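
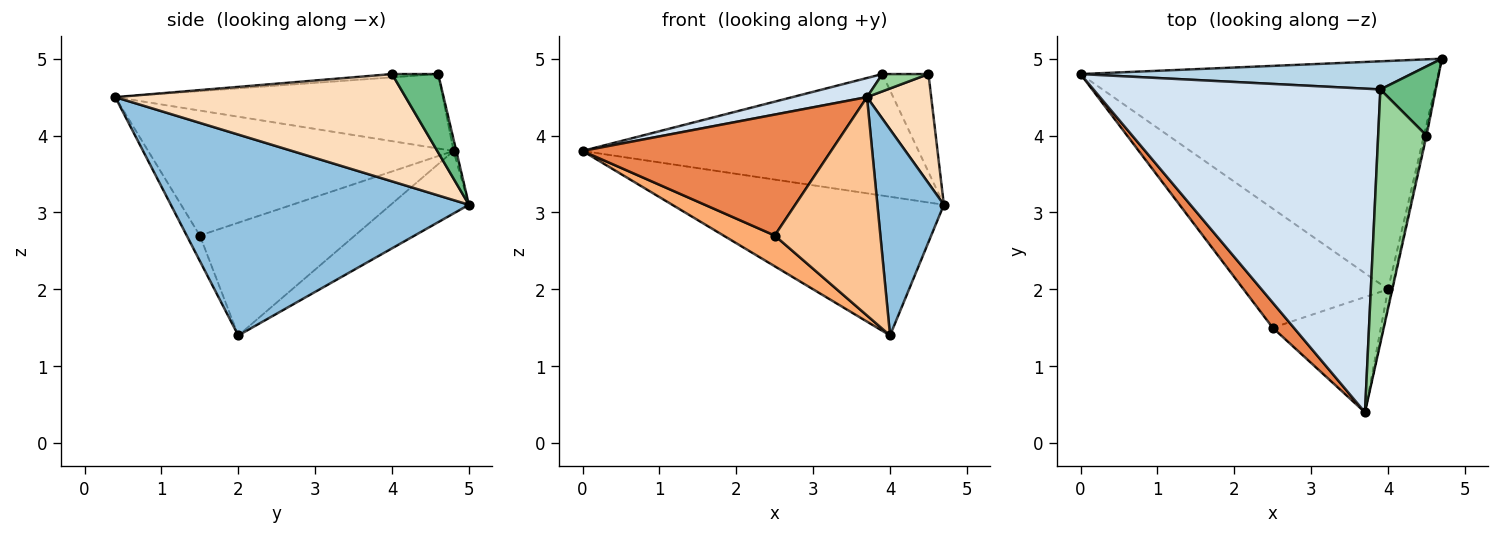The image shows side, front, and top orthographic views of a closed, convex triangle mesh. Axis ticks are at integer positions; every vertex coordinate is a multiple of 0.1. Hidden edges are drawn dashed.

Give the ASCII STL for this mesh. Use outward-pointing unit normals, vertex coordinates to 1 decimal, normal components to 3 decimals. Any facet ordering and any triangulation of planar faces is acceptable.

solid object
 facet normal -0.148 0.513 -0.845
  outer loop
   vertex 4.0 2.0 1.4
   vertex 0.0 4.8 3.8
   vertex 4.7 5.0 3.1
  endloop
 endfacet
 facet normal 0.976 -0.218 -0.018
  outer loop
   vertex 4.0 2.0 1.4
   vertex 4.7 5.0 3.1
   vertex 3.7 0.4 4.5
  endloop
 endfacet
 facet normal -0.008 0.974 0.226
  outer loop
   vertex 3.9 4.6 4.8
   vertex 4.7 5.0 3.1
   vertex 0.0 4.8 3.8
  endloop
 endfacet
 facet normal -0.251 -0.057 0.966
  outer loop
   vertex 3.9 4.6 4.8
   vertex 0.0 4.8 3.8
   vertex 3.7 0.4 4.5
  endloop
 endfacet
 facet normal -0.769 -0.626 0.130
  outer loop
   vertex 2.5 1.5 2.7
   vertex 3.7 0.4 4.5
   vertex 0.0 4.8 3.8
  endloop
 endfacet
 facet normal -0.603 -0.199 -0.772
  outer loop
   vertex 2.5 1.5 2.7
   vertex 0.0 4.8 3.8
   vertex 4.0 2.0 1.4
  endloop
 endfacet
 facet normal -0.109 -0.879 -0.464
  outer loop
   vertex 2.5 1.5 2.7
   vertex 4.0 2.0 1.4
   vertex 3.7 0.4 4.5
  endloop
 endfacet
 facet normal 0.976 -0.216 -0.012
  outer loop
   vertex 4.5 4.0 4.8
   vertex 3.7 0.4 4.5
   vertex 4.7 5.0 3.1
  endloop
 endfacet
 facet normal 0.633 0.633 0.447
  outer loop
   vertex 4.5 4.0 4.8
   vertex 4.7 5.0 3.1
   vertex 3.9 4.6 4.8
  endloop
 endfacet
 facet normal -0.068 -0.068 0.995
  outer loop
   vertex 4.5 4.0 4.8
   vertex 3.9 4.6 4.8
   vertex 3.7 0.4 4.5
  endloop
 endfacet
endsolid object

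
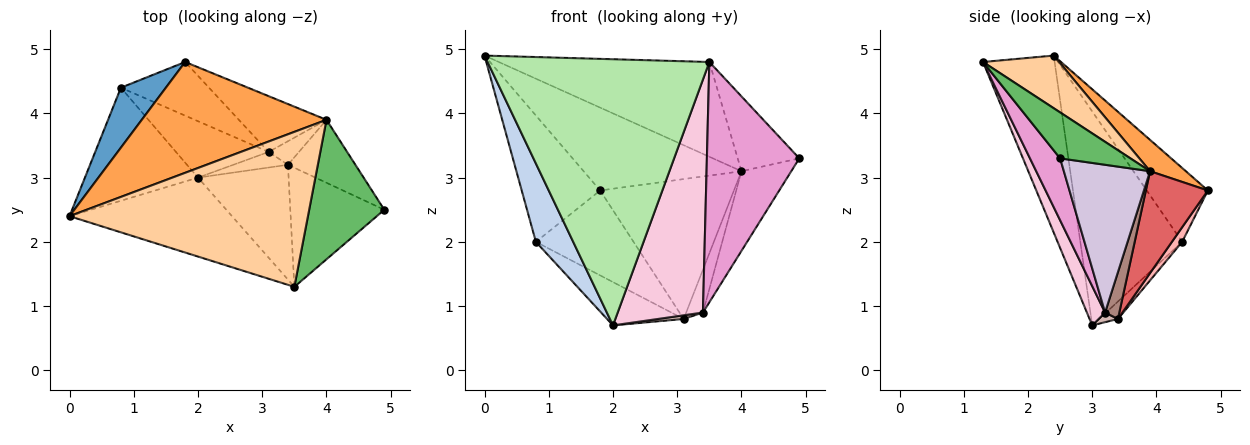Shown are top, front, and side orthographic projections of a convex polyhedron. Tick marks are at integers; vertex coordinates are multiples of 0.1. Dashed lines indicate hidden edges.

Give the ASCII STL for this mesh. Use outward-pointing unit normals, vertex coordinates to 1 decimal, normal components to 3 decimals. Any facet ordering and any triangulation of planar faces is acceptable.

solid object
 facet normal -0.576 0.739 0.351
  outer loop
   vertex 0.8 4.4 2.0
   vertex 0.0 2.4 4.9
   vertex 1.8 4.8 2.8
  endloop
 endfacet
 facet normal -0.841 -0.308 -0.445
  outer loop
   vertex 0.8 4.4 2.0
   vertex 2.0 3.0 0.7
   vertex 0.0 2.4 4.9
  endloop
 endfacet
 facet normal 0.135 0.593 0.794
  outer loop
   vertex 4.0 3.9 3.1
   vertex 1.8 4.8 2.8
   vertex 0.0 2.4 4.9
  endloop
 endfacet
 facet normal 0.185 0.513 0.838
  outer loop
   vertex 3.5 1.3 4.8
   vertex 4.0 3.9 3.1
   vertex 0.0 2.4 4.9
  endloop
 endfacet
 facet normal 0.475 0.416 0.776
  outer loop
   vertex 3.5 1.3 4.8
   vertex 4.9 2.5 3.3
   vertex 4.0 3.9 3.1
  endloop
 endfacet
 facet normal -0.296 -0.916 -0.272
  outer loop
   vertex 3.5 1.3 4.8
   vertex 0.0 2.4 4.9
   vertex 2.0 3.0 0.7
  endloop
 endfacet
 facet normal 0.395 0.853 -0.340
  outer loop
   vertex 3.1 3.4 0.8
   vertex 1.8 4.8 2.8
   vertex 4.0 3.9 3.1
  endloop
 endfacet
 facet normal 0.089 0.842 -0.532
  outer loop
   vertex 3.1 3.4 0.8
   vertex 0.8 4.4 2.0
   vertex 1.8 4.8 2.8
  endloop
 endfacet
 facet normal -0.148 0.602 -0.785
  outer loop
   vertex 3.1 3.4 0.8
   vertex 2.0 3.0 0.7
   vertex 0.8 4.4 2.0
  endloop
 endfacet
 facet normal 0.805 0.465 -0.368
  outer loop
   vertex 3.4 3.2 0.9
   vertex 4.0 3.9 3.1
   vertex 4.9 2.5 3.3
  endloop
 endfacet
 facet normal 0.597 0.703 -0.387
  outer loop
   vertex 3.4 3.2 0.9
   vertex 3.1 3.4 0.8
   vertex 4.0 3.9 3.1
  endloop
 endfacet
 facet normal 0.169 -0.226 -0.959
  outer loop
   vertex 3.4 3.2 0.9
   vertex 2.0 3.0 0.7
   vertex 3.1 3.4 0.8
  endloop
 endfacet
 facet normal 0.281 -0.860 -0.426
  outer loop
   vertex 3.4 3.2 0.9
   vertex 4.9 2.5 3.3
   vertex 3.5 1.3 4.8
  endloop
 endfacet
 facet normal 0.188 -0.881 -0.434
  outer loop
   vertex 3.4 3.2 0.9
   vertex 3.5 1.3 4.8
   vertex 2.0 3.0 0.7
  endloop
 endfacet
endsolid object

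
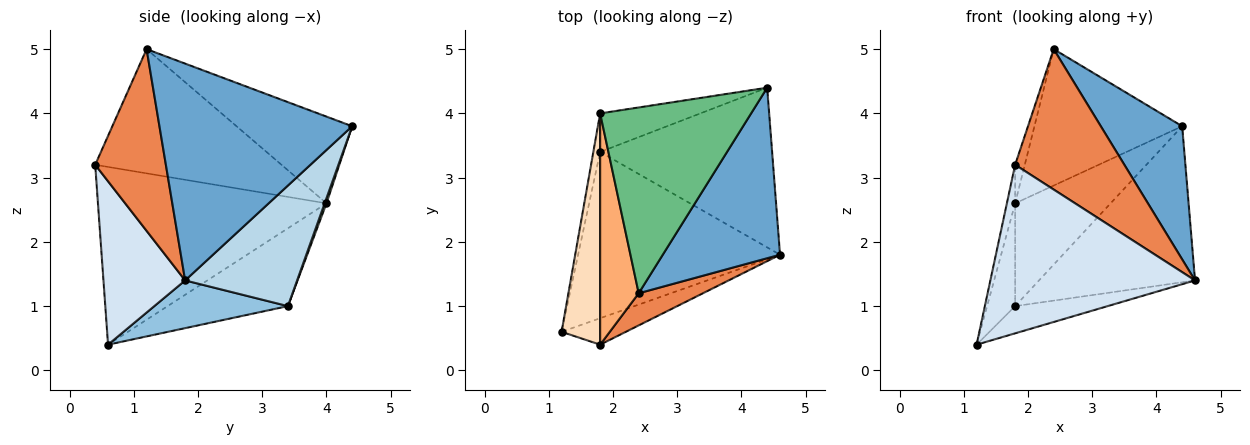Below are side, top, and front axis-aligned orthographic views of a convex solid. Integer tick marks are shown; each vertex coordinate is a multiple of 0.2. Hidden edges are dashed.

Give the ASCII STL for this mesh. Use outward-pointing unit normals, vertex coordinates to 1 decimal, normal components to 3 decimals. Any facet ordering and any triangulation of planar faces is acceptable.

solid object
 facet normal 0.825 -0.348 0.446
  outer loop
   vertex 2.4 1.2 5.0
   vertex 4.6 1.8 1.4
   vertex 4.4 4.4 3.8
  endloop
 endfacet
 facet normal 0.227 0.157 -0.961
  outer loop
   vertex 1.8 3.4 1.0
   vertex 4.6 1.8 1.4
   vertex 1.2 0.6 0.4
  endloop
 endfacet
 facet normal 0.448 0.625 -0.639
  outer loop
   vertex 1.8 3.4 1.0
   vertex 4.4 4.4 3.8
   vertex 4.6 1.8 1.4
  endloop
 endfacet
 facet normal 0.367 -0.919 -0.144
  outer loop
   vertex 1.8 0.4 3.2
   vertex 1.2 0.6 0.4
   vertex 4.6 1.8 1.4
  endloop
 endfacet
 facet normal 0.534 -0.825 0.189
  outer loop
   vertex 1.8 0.4 3.2
   vertex 4.6 1.8 1.4
   vertex 2.4 1.2 5.0
  endloop
 endfacet
 facet normal -0.954 0.049 0.296
  outer loop
   vertex 1.8 4.0 2.6
   vertex 1.8 0.4 3.2
   vertex 2.4 1.2 5.0
  endloop
 endfacet
 facet normal -0.970 0.226 -0.085
  outer loop
   vertex 1.8 4.0 2.6
   vertex 1.8 3.4 1.0
   vertex 1.2 0.6 0.4
  endloop
 endfacet
 facet normal -0.977 0.035 0.212
  outer loop
   vertex 1.8 4.0 2.6
   vertex 1.2 0.6 0.4
   vertex 1.8 0.4 3.2
  endloop
 endfacet
 facet normal -0.420 0.537 0.732
  outer loop
   vertex 1.8 4.0 2.6
   vertex 2.4 1.2 5.0
   vertex 4.4 4.4 3.8
  endloop
 endfacet
 facet normal 0.018 0.936 -0.351
  outer loop
   vertex 1.8 4.0 2.6
   vertex 4.4 4.4 3.8
   vertex 1.8 3.4 1.0
  endloop
 endfacet
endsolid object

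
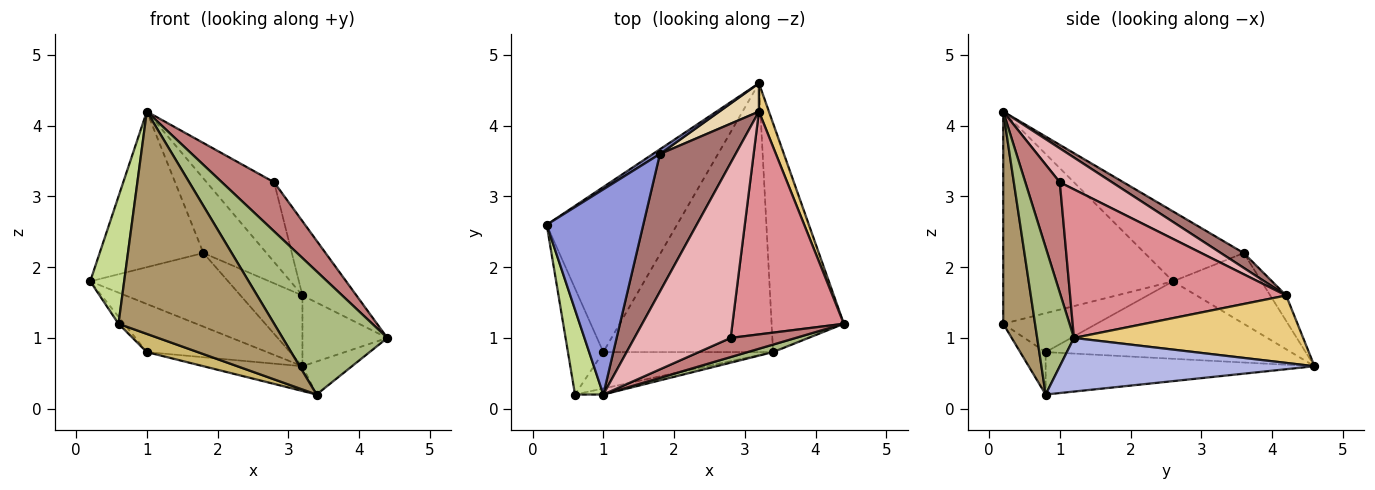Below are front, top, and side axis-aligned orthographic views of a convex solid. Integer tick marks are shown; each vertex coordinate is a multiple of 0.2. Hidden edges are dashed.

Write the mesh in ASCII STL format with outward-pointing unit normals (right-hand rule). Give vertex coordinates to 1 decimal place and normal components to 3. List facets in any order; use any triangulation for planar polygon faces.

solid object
 facet normal -0.496 0.243 -0.834
  outer loop
   vertex 1.0 0.8 0.8
   vertex 0.2 2.6 1.8
   vertex 3.2 4.6 0.6
  endloop
 endfacet
 facet normal -0.539 0.841 0.054
  outer loop
   vertex 1.8 3.6 2.2
   vertex 3.2 4.6 0.6
   vertex 0.2 2.6 1.8
  endloop
 endfacet
 facet normal -0.500 0.524 0.690
  outer loop
   vertex 1.8 3.6 2.2
   vertex 0.2 2.6 1.8
   vertex 1.0 0.2 4.2
  endloop
 endfacet
 facet normal 0.592 0.115 -0.798
  outer loop
   vertex 3.4 0.8 0.2
   vertex 3.2 4.6 0.6
   vertex 4.4 1.2 1.0
  endloop
 endfacet
 facet normal -0.242 0.089 -0.966
  outer loop
   vertex 3.4 0.8 0.2
   vertex 1.0 0.8 0.8
   vertex 3.2 4.6 0.6
  endloop
 endfacet
 facet normal 0.331 -0.942 0.057
  outer loop
   vertex 3.4 0.8 0.2
   vertex 4.4 1.2 1.0
   vertex 1.0 0.2 4.2
  endloop
 endfacet
 facet normal -0.972 -0.194 0.130
  outer loop
   vertex 0.6 0.2 1.2
   vertex 1.0 0.2 4.2
   vertex 0.2 2.6 1.8
  endloop
 endfacet
 facet normal -0.739 0.045 -0.672
  outer loop
   vertex 0.6 0.2 1.2
   vertex 0.2 2.6 1.8
   vertex 1.0 0.8 0.8
  endloop
 endfacet
 facet normal 0.200 -0.979 -0.027
  outer loop
   vertex 0.6 0.2 1.2
   vertex 3.4 0.8 0.2
   vertex 1.0 0.2 4.2
  endloop
 endfacet
 facet normal -0.218 -0.436 -0.873
  outer loop
   vertex 0.6 0.2 1.2
   vertex 1.0 0.8 0.8
   vertex 3.4 0.8 0.2
  endloop
 endfacet
 facet normal 0.929 0.344 0.138
  outer loop
   vertex 3.2 4.2 1.6
   vertex 4.4 1.2 1.0
   vertex 3.2 4.6 0.6
  endloop
 endfacet
 facet normal -0.232 0.903 0.361
  outer loop
   vertex 3.2 4.2 1.6
   vertex 3.2 4.6 0.6
   vertex 1.8 3.6 2.2
  endloop
 endfacet
 facet normal 0.170 0.470 0.866
  outer loop
   vertex 3.2 4.2 1.6
   vertex 1.8 3.6 2.2
   vertex 1.0 0.2 4.2
  endloop
 endfacet
 facet normal 0.524 -0.793 0.309
  outer loop
   vertex 2.8 1.0 3.2
   vertex 1.0 0.2 4.2
   vertex 4.4 1.2 1.0
  endloop
 endfacet
 facet normal 0.784 0.196 0.588
  outer loop
   vertex 2.8 1.0 3.2
   vertex 4.4 1.2 1.0
   vertex 3.2 4.2 1.6
  endloop
 endfacet
 facet normal 0.306 0.395 0.866
  outer loop
   vertex 2.8 1.0 3.2
   vertex 3.2 4.2 1.6
   vertex 1.0 0.2 4.2
  endloop
 endfacet
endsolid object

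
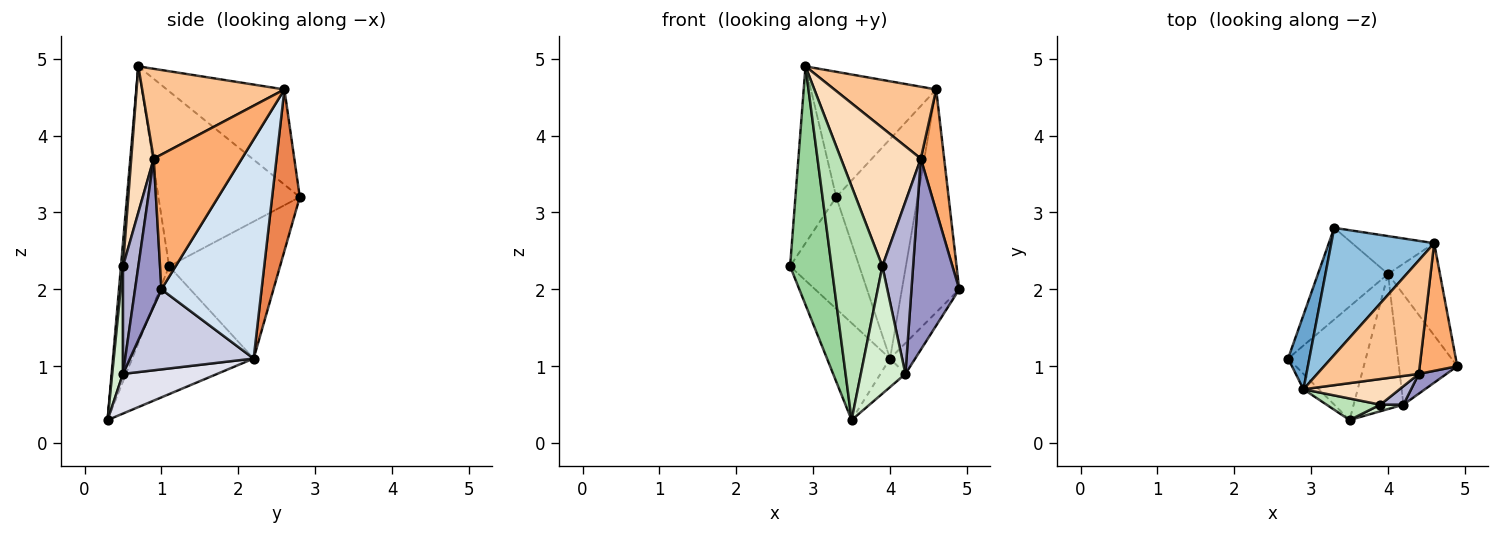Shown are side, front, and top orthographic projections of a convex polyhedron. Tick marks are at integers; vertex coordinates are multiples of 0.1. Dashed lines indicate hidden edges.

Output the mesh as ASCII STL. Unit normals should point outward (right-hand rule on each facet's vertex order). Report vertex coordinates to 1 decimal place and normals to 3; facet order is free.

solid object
 facet normal -0.954 0.276 0.116
  outer loop
   vertex 2.9 0.7 4.9
   vertex 3.3 2.8 3.2
   vertex 2.7 1.1 2.3
  endloop
 endfacet
 facet normal -0.550 0.586 0.595
  outer loop
   vertex 4.6 2.6 4.6
   vertex 3.3 2.8 3.2
   vertex 2.9 0.7 4.9
  endloop
 endfacet
 facet normal -0.778 0.485 -0.398
  outer loop
   vertex 4.0 2.2 1.1
   vertex 2.7 1.1 2.3
   vertex 3.3 2.8 3.2
  endloop
 endfacet
 facet normal 0.850 0.487 -0.201
  outer loop
   vertex 4.0 2.2 1.1
   vertex 4.6 2.6 4.6
   vertex 4.9 1.0 2.0
  endloop
 endfacet
 facet normal 0.317 0.934 -0.161
  outer loop
   vertex 4.0 2.2 1.1
   vertex 3.3 2.8 3.2
   vertex 4.6 2.6 4.6
  endloop
 endfacet
 facet normal 0.933 -0.247 0.260
  outer loop
   vertex 4.4 0.9 3.7
   vertex 4.9 1.0 2.0
   vertex 4.6 2.6 4.6
  endloop
 endfacet
 facet normal 0.599 -0.429 0.677
  outer loop
   vertex 4.4 0.9 3.7
   vertex 4.6 2.6 4.6
   vertex 2.9 0.7 4.9
  endloop
 endfacet
 facet normal 0.267 -0.948 0.175
  outer loop
   vertex 4.4 0.9 3.7
   vertex 2.9 0.7 4.9
   vertex 3.9 0.5 2.3
  endloop
 endfacet
 facet normal -0.781 0.405 -0.475
  outer loop
   vertex 3.5 0.3 0.3
   vertex 2.7 1.1 2.3
   vertex 4.0 2.2 1.1
  endloop
 endfacet
 facet normal -0.757 -0.652 -0.042
  outer loop
   vertex 3.5 0.3 0.3
   vertex 2.9 0.7 4.9
   vertex 2.7 1.1 2.3
  endloop
 endfacet
 facet normal 0.039 -0.995 0.092
  outer loop
   vertex 3.5 0.3 0.3
   vertex 3.9 0.5 2.3
   vertex 2.9 0.7 4.9
  endloop
 endfacet
 facet normal 0.234 -0.971 0.050
  outer loop
   vertex 4.2 0.5 0.9
   vertex 3.9 0.5 2.3
   vertex 3.5 0.3 0.3
  endloop
 endfacet
 facet normal 0.481 -0.872 0.090
  outer loop
   vertex 4.2 0.5 0.9
   vertex 4.9 1.0 2.0
   vertex 4.4 0.9 3.7
  endloop
 endfacet
 facet normal 0.445 -0.890 0.095
  outer loop
   vertex 4.2 0.5 0.9
   vertex 4.4 0.9 3.7
   vertex 3.9 0.5 2.3
  endloop
 endfacet
 facet normal 0.797 0.162 -0.581
  outer loop
   vertex 4.2 0.5 0.9
   vertex 4.0 2.2 1.1
   vertex 4.9 1.0 2.0
  endloop
 endfacet
 facet normal 0.615 0.163 -0.772
  outer loop
   vertex 4.2 0.5 0.9
   vertex 3.5 0.3 0.3
   vertex 4.0 2.2 1.1
  endloop
 endfacet
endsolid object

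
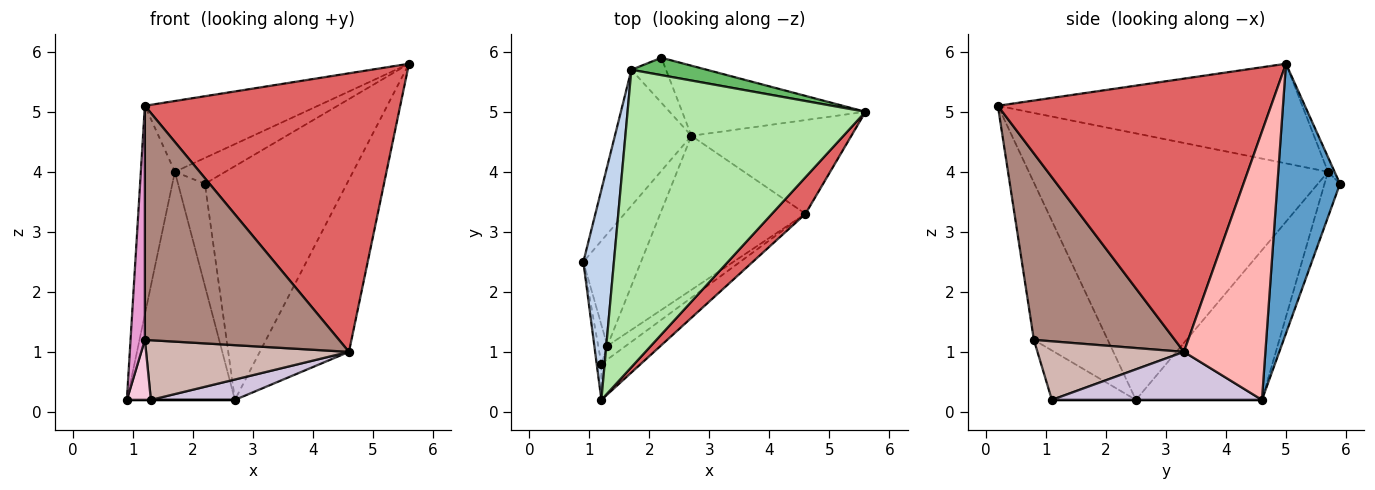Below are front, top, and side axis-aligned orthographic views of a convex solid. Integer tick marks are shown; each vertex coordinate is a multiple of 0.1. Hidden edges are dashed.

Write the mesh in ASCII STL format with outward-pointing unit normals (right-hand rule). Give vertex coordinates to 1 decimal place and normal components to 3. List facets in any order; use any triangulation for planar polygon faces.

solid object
 facet normal 0.389 0.882 -0.265
  outer loop
   vertex 2.7 4.6 0.2
   vertex 2.2 5.9 3.8
   vertex 5.6 5.0 5.8
  endloop
 endfacet
 facet normal -0.987 0.112 0.113
  outer loop
   vertex 1.7 5.7 4.0
   vertex 0.9 2.5 0.2
   vertex 1.2 0.2 5.1
  endloop
 endfacet
 facet normal -0.708 0.607 -0.362
  outer loop
   vertex 1.7 5.7 4.0
   vertex 2.7 4.6 0.2
   vertex 0.9 2.5 0.2
  endloop
 endfacet
 facet normal -0.467 0.809 -0.357
  outer loop
   vertex 1.7 5.7 4.0
   vertex 2.2 5.9 3.8
   vertex 2.7 4.6 0.2
  endloop
 endfacet
 facet normal -0.108 0.825 0.555
  outer loop
   vertex 1.7 5.7 4.0
   vertex 5.6 5.0 5.8
   vertex 2.2 5.9 3.8
  endloop
 endfacet
 facet normal -0.377 0.214 0.901
  outer loop
   vertex 1.7 5.7 4.0
   vertex 1.2 0.2 5.1
   vertex 5.6 5.0 5.8
  endloop
 endfacet
 facet normal 0.728 -0.680 0.089
  outer loop
   vertex 4.6 3.3 1.0
   vertex 5.6 5.0 5.8
   vertex 1.2 0.2 5.1
  endloop
 endfacet
 facet normal 0.626 0.685 -0.373
  outer loop
   vertex 4.6 3.3 1.0
   vertex 2.7 4.6 0.2
   vertex 5.6 5.0 5.8
  endloop
 endfacet
 facet normal 0.000 0.000 -1.000
  outer loop
   vertex 1.3 1.1 0.2
   vertex 0.9 2.5 0.2
   vertex 2.7 4.6 0.2
  endloop
 endfacet
 facet normal 0.311 -0.125 -0.942
  outer loop
   vertex 1.3 1.1 0.2
   vertex 2.7 4.6 0.2
   vertex 4.6 3.3 1.0
  endloop
 endfacet
 facet normal 0.583 -0.803 -0.124
  outer loop
   vertex 1.2 0.8 1.2
   vertex 4.6 3.3 1.0
   vertex 1.2 0.2 5.1
  endloop
 endfacet
 facet normal 0.576 -0.797 -0.182
  outer loop
   vertex 1.2 0.8 1.2
   vertex 1.3 1.1 0.2
   vertex 4.6 3.3 1.0
  endloop
 endfacet
 facet normal -0.981 -0.190 -0.029
  outer loop
   vertex 1.2 0.8 1.2
   vertex 1.2 0.2 5.1
   vertex 0.9 2.5 0.2
  endloop
 endfacet
 facet normal -0.947 -0.270 -0.176
  outer loop
   vertex 1.2 0.8 1.2
   vertex 0.9 2.5 0.2
   vertex 1.3 1.1 0.2
  endloop
 endfacet
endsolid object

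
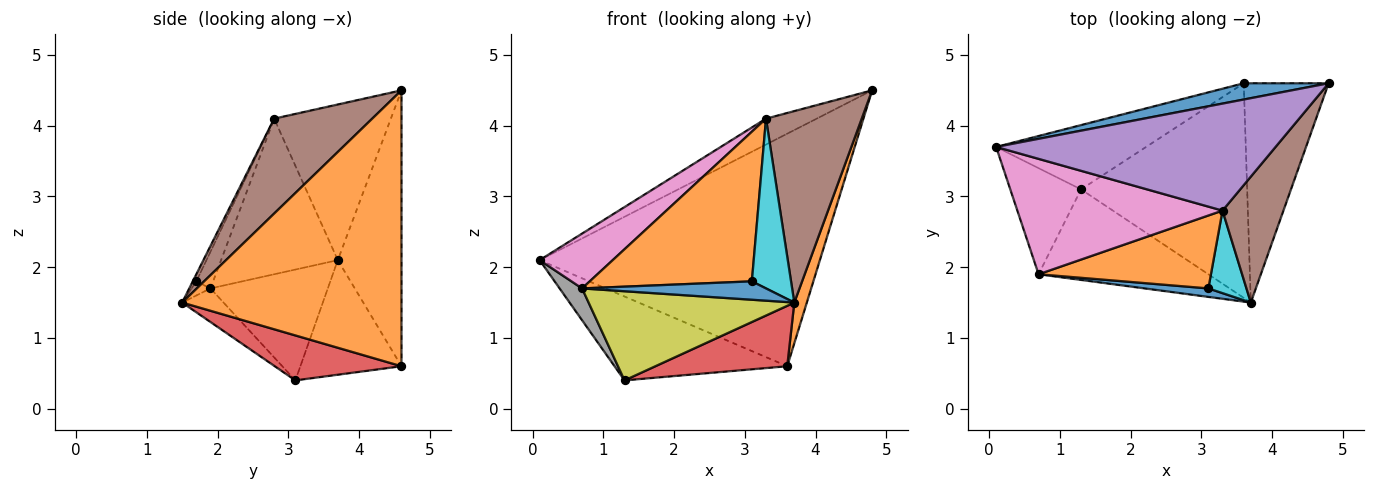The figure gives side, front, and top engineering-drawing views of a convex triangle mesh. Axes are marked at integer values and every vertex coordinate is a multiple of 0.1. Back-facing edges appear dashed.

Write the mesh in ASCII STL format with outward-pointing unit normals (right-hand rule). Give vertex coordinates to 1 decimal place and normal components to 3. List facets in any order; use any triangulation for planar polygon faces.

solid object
 facet normal -0.221 0.973 0.068
  outer loop
   vertex 3.6 4.6 0.6
   vertex 0.1 3.7 2.1
   vertex 4.8 4.6 4.5
  endloop
 endfacet
 facet normal 0.954 -0.054 -0.294
  outer loop
   vertex 3.6 4.6 0.6
   vertex 4.8 4.6 4.5
   vertex 3.7 1.5 1.5
  endloop
 endfacet
 facet normal -0.421 0.720 -0.552
  outer loop
   vertex 1.3 3.1 0.4
   vertex 0.1 3.7 2.1
   vertex 3.6 4.6 0.6
  endloop
 endfacet
 facet normal 0.252 -0.262 -0.931
  outer loop
   vertex 1.3 3.1 0.4
   vertex 3.6 4.6 0.6
   vertex 3.7 1.5 1.5
  endloop
 endfacet
 facet normal -0.476 0.207 0.855
  outer loop
   vertex 3.3 2.8 4.1
   vertex 4.8 4.6 4.5
   vertex 0.1 3.7 2.1
  endloop
 endfacet
 facet normal 0.650 -0.635 0.417
  outer loop
   vertex 3.3 2.8 4.1
   vertex 3.7 1.5 1.5
   vertex 4.8 4.6 4.5
  endloop
 endfacet
 facet normal -0.565 -0.354 0.745
  outer loop
   vertex 0.7 1.9 1.7
   vertex 3.3 2.8 4.1
   vertex 0.1 3.7 2.1
  endloop
 endfacet
 facet normal -0.832 -0.159 -0.531
  outer loop
   vertex 0.7 1.9 1.7
   vertex 0.1 3.7 2.1
   vertex 1.3 3.1 0.4
  endloop
 endfacet
 facet normal -0.140 -0.695 -0.706
  outer loop
   vertex 0.7 1.9 1.7
   vertex 1.3 3.1 0.4
   vertex 3.7 1.5 1.5
  endloop
 endfacet
 facet normal -0.081 -0.896 0.436
  outer loop
   vertex 3.1 1.7 1.8
   vertex 3.7 1.5 1.5
   vertex 3.3 2.8 4.1
  endloop
 endfacet
 facet normal -0.093 -0.904 0.417
  outer loop
   vertex 3.1 1.7 1.8
   vertex 0.7 1.9 1.7
   vertex 3.7 1.5 1.5
  endloop
 endfacet
 facet normal -0.093 -0.895 0.436
  outer loop
   vertex 3.1 1.7 1.8
   vertex 3.3 2.8 4.1
   vertex 0.7 1.9 1.7
  endloop
 endfacet
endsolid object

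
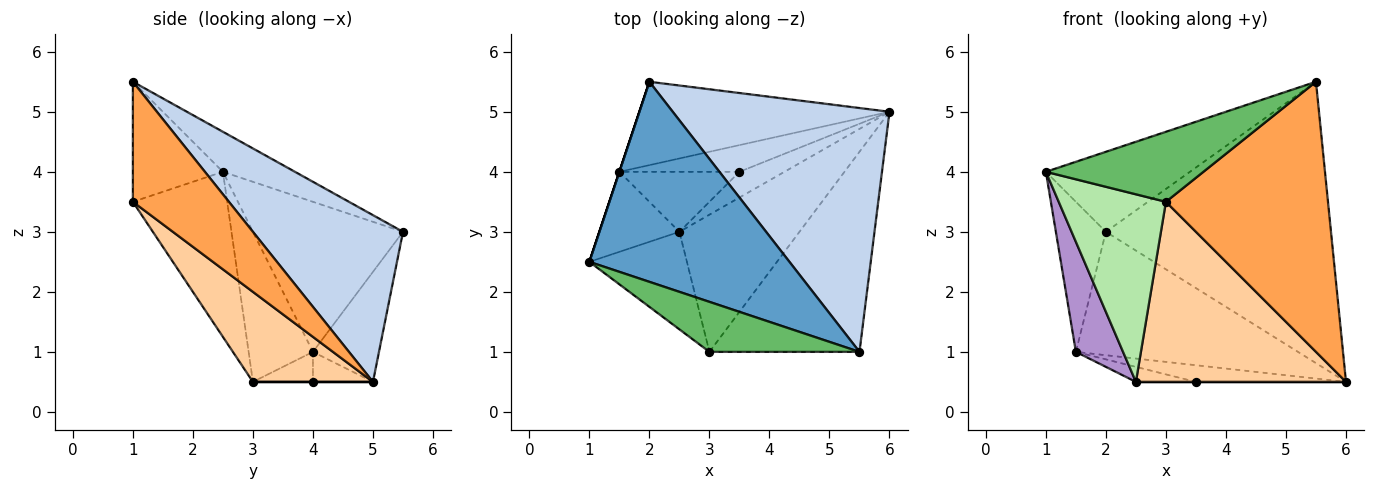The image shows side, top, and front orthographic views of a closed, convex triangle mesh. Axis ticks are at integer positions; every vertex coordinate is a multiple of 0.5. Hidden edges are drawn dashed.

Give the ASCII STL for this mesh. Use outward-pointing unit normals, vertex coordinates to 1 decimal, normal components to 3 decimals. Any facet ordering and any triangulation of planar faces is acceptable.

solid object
 facet normal -0.183 0.365 0.913
  outer loop
   vertex 2.0 5.5 3.0
   vertex 1.0 2.5 4.0
   vertex 5.5 1.0 5.5
  endloop
 endfacet
 facet normal 0.450 0.675 0.585
  outer loop
   vertex 2.0 5.5 3.0
   vertex 5.5 1.0 5.5
   vertex 6.0 5.0 0.5
  endloop
 endfacet
 facet normal 0.430 -0.726 -0.537
  outer loop
   vertex 3.0 1.0 3.5
   vertex 6.0 5.0 0.5
   vertex 5.5 1.0 5.5
  endloop
 endfacet
 facet normal 0.414 -0.724 -0.552
  outer loop
   vertex 3.0 1.0 3.5
   vertex 2.5 3.0 0.5
   vertex 6.0 5.0 0.5
  endloop
 endfacet
 facet normal -0.422 -0.738 0.527
  outer loop
   vertex 3.0 1.0 3.5
   vertex 5.5 1.0 5.5
   vertex 1.0 2.5 4.0
  endloop
 endfacet
 facet normal -0.615 -0.699 -0.364
  outer loop
   vertex 3.0 1.0 3.5
   vertex 1.0 2.5 4.0
   vertex 2.5 3.0 0.5
  endloop
 endfacet
 facet normal -0.239 0.805 -0.544
  outer loop
   vertex 1.5 4.0 1.0
   vertex 2.0 5.5 3.0
   vertex 6.0 5.0 0.5
  endloop
 endfacet
 facet normal -0.949 0.316 0.000
  outer loop
   vertex 1.5 4.0 1.0
   vertex 1.0 2.5 4.0
   vertex 2.0 5.5 3.0
  endloop
 endfacet
 facet normal -0.741 -0.543 -0.395
  outer loop
   vertex 1.5 4.0 1.0
   vertex 2.5 3.0 0.5
   vertex 1.0 2.5 4.0
  endloop
 endfacet
 facet normal 0.000 0.000 -1.000
  outer loop
   vertex 3.5 4.0 0.5
   vertex 6.0 5.0 0.5
   vertex 2.5 3.0 0.5
  endloop
 endfacet
 facet normal -0.207 0.518 -0.830
  outer loop
   vertex 3.5 4.0 0.5
   vertex 1.5 4.0 1.0
   vertex 6.0 5.0 0.5
  endloop
 endfacet
 facet normal -0.236 0.236 -0.943
  outer loop
   vertex 3.5 4.0 0.5
   vertex 2.5 3.0 0.5
   vertex 1.5 4.0 1.0
  endloop
 endfacet
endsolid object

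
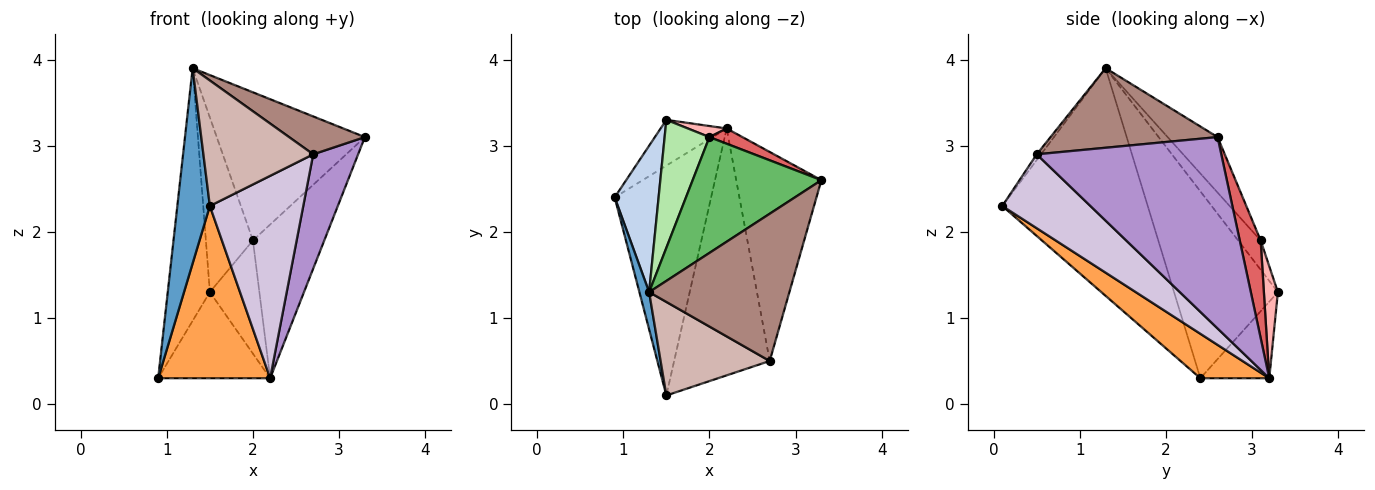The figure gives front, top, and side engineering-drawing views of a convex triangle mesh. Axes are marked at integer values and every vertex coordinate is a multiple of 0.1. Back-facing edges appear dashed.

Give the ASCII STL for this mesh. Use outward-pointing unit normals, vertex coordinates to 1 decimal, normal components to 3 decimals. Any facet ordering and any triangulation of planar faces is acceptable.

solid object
 facet normal -0.975 -0.218 0.042
  outer loop
   vertex 1.3 1.3 3.9
   vertex 0.9 2.4 0.3
   vertex 1.5 0.1 2.3
  endloop
 endfacet
 facet normal -0.905 0.367 0.213
  outer loop
   vertex 1.5 3.3 1.3
   vertex 0.9 2.4 0.3
   vertex 1.3 1.3 3.9
  endloop
 endfacet
 facet normal 0.346 -0.563 -0.751
  outer loop
   vertex 2.2 3.2 0.3
   vertex 1.5 0.1 2.3
   vertex 0.9 2.4 0.3
  endloop
 endfacet
 facet normal -0.478 0.776 -0.412
  outer loop
   vertex 2.2 3.2 0.3
   vertex 0.9 2.4 0.3
   vertex 1.5 3.3 1.3
  endloop
 endfacet
 facet normal -0.257 0.761 0.595
  outer loop
   vertex 2.0 3.1 1.9
   vertex 1.3 1.3 3.9
   vertex 3.3 2.6 3.1
  endloop
 endfacet
 facet normal -0.360 0.753 0.551
  outer loop
   vertex 2.0 3.1 1.9
   vertex 1.5 3.3 1.3
   vertex 1.3 1.3 3.9
  endloop
 endfacet
 facet normal 0.280 0.955 0.095
  outer loop
   vertex 2.0 3.1 1.9
   vertex 3.3 2.6 3.1
   vertex 2.2 3.2 0.3
  endloop
 endfacet
 facet normal 0.271 0.958 0.094
  outer loop
   vertex 2.0 3.1 1.9
   vertex 2.2 3.2 0.3
   vertex 1.5 3.3 1.3
  endloop
 endfacet
 facet normal 0.892 -0.217 -0.397
  outer loop
   vertex 2.7 0.5 2.9
   vertex 2.2 3.2 0.3
   vertex 3.3 2.6 3.1
  endloop
 endfacet
 facet normal 0.513 -0.544 -0.664
  outer loop
   vertex 2.7 0.5 2.9
   vertex 1.5 0.1 2.3
   vertex 2.2 3.2 0.3
  endloop
 endfacet
 facet normal 0.481 -0.218 0.849
  outer loop
   vertex 2.7 0.5 2.9
   vertex 3.3 2.6 3.1
   vertex 1.3 1.3 3.9
  endloop
 endfacet
 facet normal -0.031 -0.801 0.597
  outer loop
   vertex 2.7 0.5 2.9
   vertex 1.3 1.3 3.9
   vertex 1.5 0.1 2.3
  endloop
 endfacet
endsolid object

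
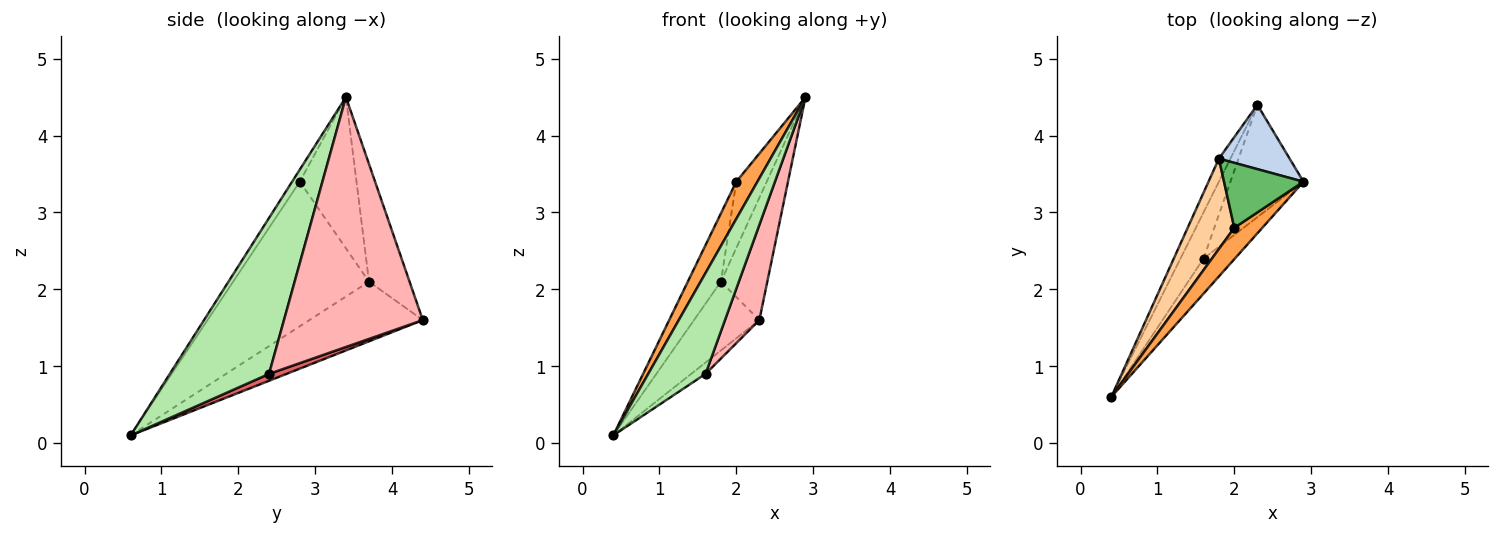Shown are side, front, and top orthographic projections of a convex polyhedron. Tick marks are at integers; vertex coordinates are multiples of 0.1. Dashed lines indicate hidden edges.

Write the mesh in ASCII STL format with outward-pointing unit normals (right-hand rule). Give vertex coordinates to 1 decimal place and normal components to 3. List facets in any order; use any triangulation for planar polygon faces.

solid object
 facet normal -0.855 0.492 -0.165
  outer loop
   vertex 1.8 3.7 2.1
   vertex 2.3 4.4 1.6
   vertex 0.4 0.6 0.1
  endloop
 endfacet
 facet normal -0.612 0.700 0.368
  outer loop
   vertex 1.8 3.7 2.1
   vertex 2.9 3.4 4.5
   vertex 2.3 4.4 1.6
  endloop
 endfacet
 facet normal -0.268 -0.737 0.621
  outer loop
   vertex 2.0 2.8 3.4
   vertex 0.4 0.6 0.1
   vertex 2.9 3.4 4.5
  endloop
 endfacet
 facet normal -0.927 0.226 0.299
  outer loop
   vertex 2.0 2.8 3.4
   vertex 1.8 3.7 2.1
   vertex 0.4 0.6 0.1
  endloop
 endfacet
 facet normal -0.800 0.429 0.420
  outer loop
   vertex 2.0 2.8 3.4
   vertex 2.9 3.4 4.5
   vertex 1.8 3.7 2.1
  endloop
 endfacet
 facet normal 0.853 -0.493 -0.171
  outer loop
   vertex 1.6 2.4 0.9
   vertex 2.9 3.4 4.5
   vertex 0.4 0.6 0.1
  endloop
 endfacet
 facet normal 0.278 0.229 -0.933
  outer loop
   vertex 1.6 2.4 0.9
   vertex 0.4 0.6 0.1
   vertex 2.3 4.4 1.6
  endloop
 endfacet
 facet normal 0.934 -0.231 -0.273
  outer loop
   vertex 1.6 2.4 0.9
   vertex 2.3 4.4 1.6
   vertex 2.9 3.4 4.5
  endloop
 endfacet
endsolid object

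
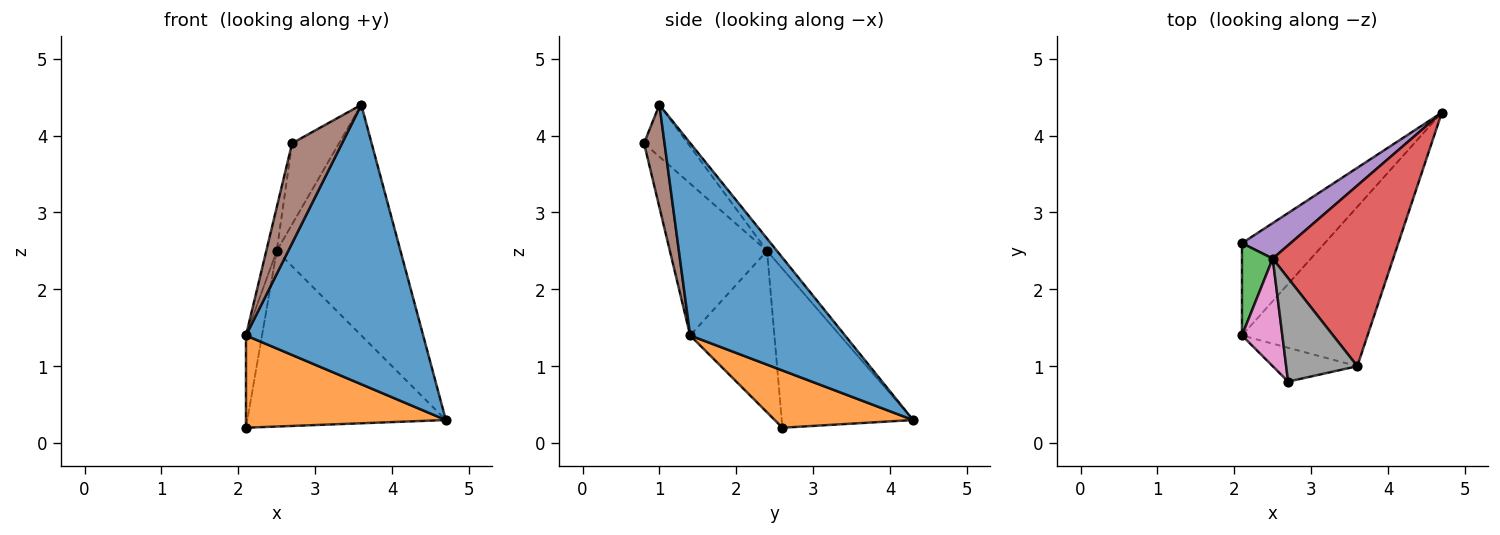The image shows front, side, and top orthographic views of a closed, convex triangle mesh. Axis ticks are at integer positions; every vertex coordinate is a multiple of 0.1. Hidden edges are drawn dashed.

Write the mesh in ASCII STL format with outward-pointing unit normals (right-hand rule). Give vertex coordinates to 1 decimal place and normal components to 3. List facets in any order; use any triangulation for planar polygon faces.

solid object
 facet normal 0.605 -0.692 -0.395
  outer loop
   vertex 3.6 1.0 4.4
   vertex 2.1 1.4 1.4
   vertex 4.7 4.3 0.3
  endloop
 endfacet
 facet normal 0.440 -0.635 -0.635
  outer loop
   vertex 2.1 2.6 0.2
   vertex 4.7 4.3 0.3
   vertex 2.1 1.4 1.4
  endloop
 endfacet
 facet normal -0.966 0.184 0.184
  outer loop
   vertex 2.5 2.4 2.5
   vertex 2.1 2.6 0.2
   vertex 2.1 1.4 1.4
  endloop
 endfacet
 facet normal -0.063 0.786 0.615
  outer loop
   vertex 2.5 2.4 2.5
   vertex 3.6 1.0 4.4
   vertex 4.7 4.3 0.3
  endloop
 endfacet
 facet normal -0.544 0.822 0.166
  outer loop
   vertex 2.5 2.4 2.5
   vertex 4.7 4.3 0.3
   vertex 2.1 2.6 0.2
  endloop
 endfacet
 facet normal 0.362 -0.883 -0.299
  outer loop
   vertex 2.7 0.8 3.9
   vertex 2.1 1.4 1.4
   vertex 3.6 1.0 4.4
  endloop
 endfacet
 facet normal -0.961 0.103 0.256
  outer loop
   vertex 2.7 0.8 3.9
   vertex 2.5 2.4 2.5
   vertex 2.1 1.4 1.4
  endloop
 endfacet
 facet normal -0.498 0.535 0.682
  outer loop
   vertex 2.7 0.8 3.9
   vertex 3.6 1.0 4.4
   vertex 2.5 2.4 2.5
  endloop
 endfacet
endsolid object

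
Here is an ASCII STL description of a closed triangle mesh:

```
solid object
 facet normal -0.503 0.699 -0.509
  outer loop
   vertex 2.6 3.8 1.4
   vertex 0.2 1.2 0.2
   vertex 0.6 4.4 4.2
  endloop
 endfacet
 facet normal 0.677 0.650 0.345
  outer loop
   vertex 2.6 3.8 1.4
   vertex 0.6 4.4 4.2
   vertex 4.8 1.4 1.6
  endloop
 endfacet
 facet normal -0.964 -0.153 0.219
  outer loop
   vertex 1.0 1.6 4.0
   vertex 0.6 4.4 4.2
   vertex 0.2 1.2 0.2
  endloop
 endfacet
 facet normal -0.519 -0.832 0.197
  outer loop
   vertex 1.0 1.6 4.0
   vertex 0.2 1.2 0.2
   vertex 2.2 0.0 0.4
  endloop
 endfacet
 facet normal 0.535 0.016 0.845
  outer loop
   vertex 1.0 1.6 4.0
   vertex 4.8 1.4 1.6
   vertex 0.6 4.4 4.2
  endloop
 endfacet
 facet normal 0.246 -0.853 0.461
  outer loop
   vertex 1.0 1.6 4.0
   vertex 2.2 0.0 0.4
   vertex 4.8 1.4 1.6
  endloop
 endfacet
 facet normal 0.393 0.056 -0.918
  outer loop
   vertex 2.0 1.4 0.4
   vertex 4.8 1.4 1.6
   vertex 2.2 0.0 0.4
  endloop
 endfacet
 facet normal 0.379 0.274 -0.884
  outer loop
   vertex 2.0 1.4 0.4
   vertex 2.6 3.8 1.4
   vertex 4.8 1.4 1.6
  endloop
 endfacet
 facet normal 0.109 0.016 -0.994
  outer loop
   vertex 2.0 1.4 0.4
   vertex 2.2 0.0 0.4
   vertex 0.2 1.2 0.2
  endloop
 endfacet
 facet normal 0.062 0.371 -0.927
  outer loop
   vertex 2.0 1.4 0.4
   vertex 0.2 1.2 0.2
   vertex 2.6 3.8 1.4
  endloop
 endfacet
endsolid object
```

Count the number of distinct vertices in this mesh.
7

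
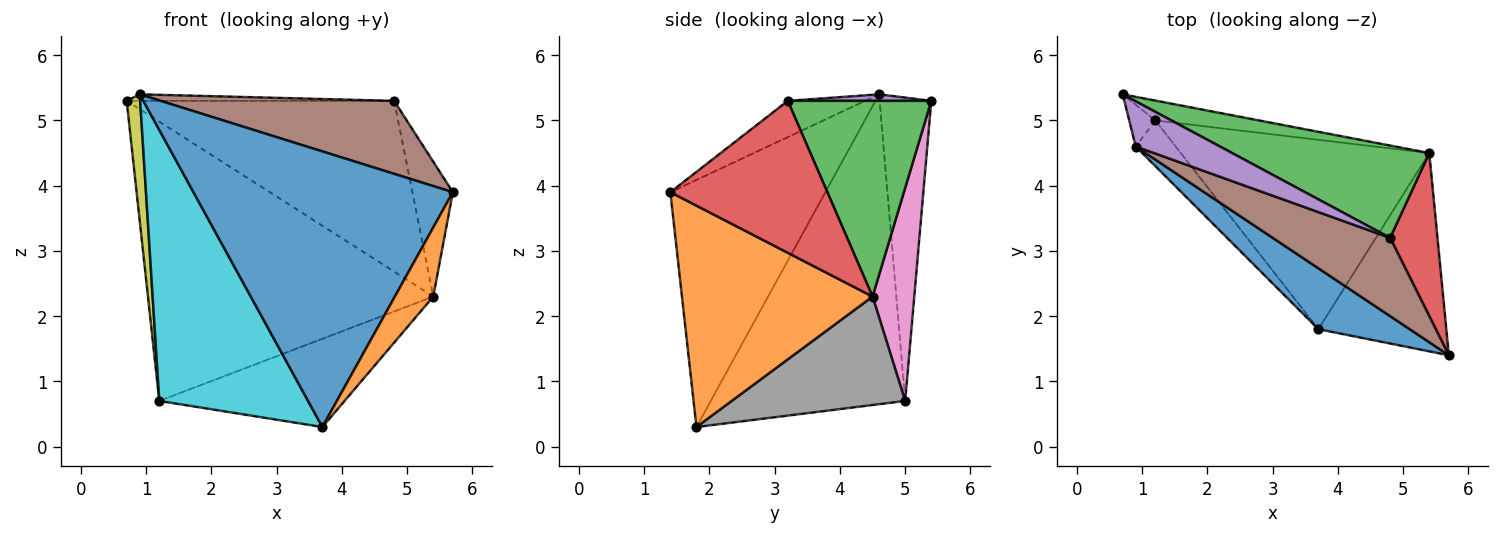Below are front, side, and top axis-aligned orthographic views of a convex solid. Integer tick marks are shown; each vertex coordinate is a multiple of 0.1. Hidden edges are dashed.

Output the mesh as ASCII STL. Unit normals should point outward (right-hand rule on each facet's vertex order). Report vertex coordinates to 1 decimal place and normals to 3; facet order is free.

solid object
 facet normal -0.504 -0.843 0.186
  outer loop
   vertex 0.9 4.6 5.4
   vertex 3.7 1.8 0.3
   vertex 5.7 1.4 3.9
  endloop
 endfacet
 facet normal 0.853 -0.172 -0.493
  outer loop
   vertex 5.4 4.5 2.3
   vertex 5.7 1.4 3.9
   vertex 3.7 1.8 0.3
  endloop
 endfacet
 facet normal 0.427 0.796 0.430
  outer loop
   vertex 4.8 3.2 5.3
   vertex 5.4 4.5 2.3
   vertex 0.7 5.4 5.3
  endloop
 endfacet
 facet normal 0.927 0.239 0.289
  outer loop
   vertex 4.8 3.2 5.3
   vertex 5.7 1.4 3.9
   vertex 5.4 4.5 2.3
  endloop
 endfacet
 facet normal 0.076 0.142 0.987
  outer loop
   vertex 4.8 3.2 5.3
   vertex 0.7 5.4 5.3
   vertex 0.9 4.6 5.4
  endloop
 endfacet
 facet normal -0.220 -0.665 0.713
  outer loop
   vertex 4.8 3.2 5.3
   vertex 0.9 4.6 5.4
   vertex 5.7 1.4 3.9
  endloop
 endfacet
 facet normal 0.144 0.987 -0.070
  outer loop
   vertex 1.2 5.0 0.7
   vertex 0.7 5.4 5.3
   vertex 5.4 4.5 2.3
  endloop
 endfacet
 facet normal 0.368 0.393 -0.843
  outer loop
   vertex 1.2 5.0 0.7
   vertex 5.4 4.5 2.3
   vertex 3.7 1.8 0.3
  endloop
 endfacet
 facet normal -0.964 -0.251 -0.083
  outer loop
   vertex 1.2 5.0 0.7
   vertex 0.9 4.6 5.4
   vertex 0.7 5.4 5.3
  endloop
 endfacet
 facet normal -0.790 -0.605 -0.102
  outer loop
   vertex 1.2 5.0 0.7
   vertex 3.7 1.8 0.3
   vertex 0.9 4.6 5.4
  endloop
 endfacet
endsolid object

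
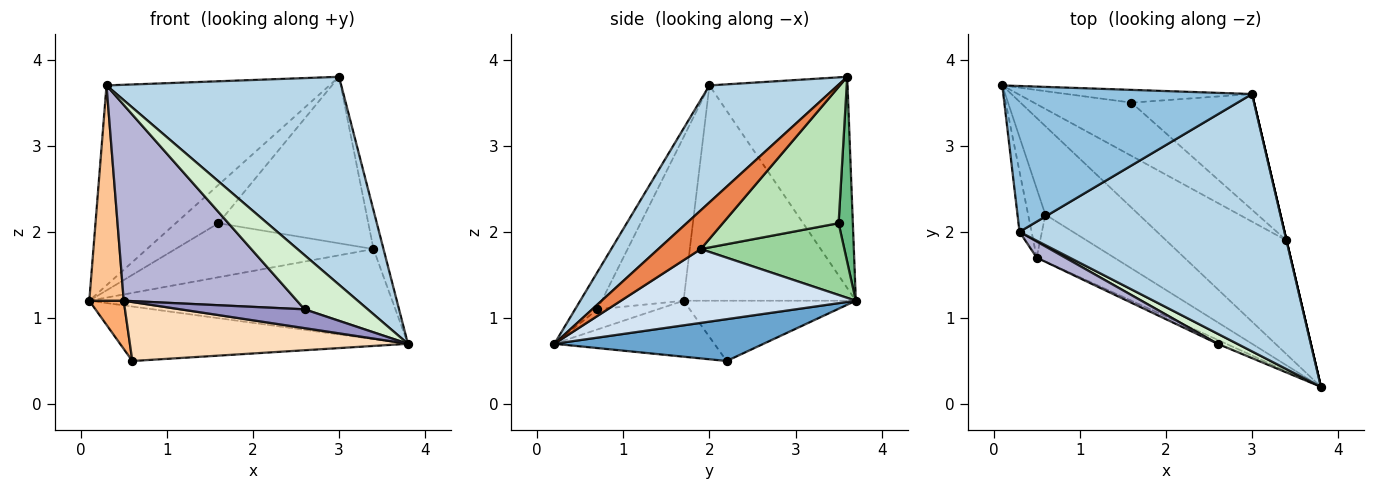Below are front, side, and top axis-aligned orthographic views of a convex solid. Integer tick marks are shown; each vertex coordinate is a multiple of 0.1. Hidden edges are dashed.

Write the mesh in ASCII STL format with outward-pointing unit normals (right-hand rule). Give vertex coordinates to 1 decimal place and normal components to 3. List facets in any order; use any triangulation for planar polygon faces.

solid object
 facet normal 0.356 0.490 -0.796
  outer loop
   vertex 0.6 2.2 0.5
   vertex 0.1 3.7 1.2
   vertex 3.8 0.2 0.7
  endloop
 endfacet
 facet normal -0.448 0.722 0.527
  outer loop
   vertex 0.3 2.0 3.7
   vertex 3.0 3.6 3.8
   vertex 0.1 3.7 1.2
  endloop
 endfacet
 facet normal 0.325 -0.594 0.736
  outer loop
   vertex 0.3 2.0 3.7
   vertex 3.8 0.2 0.7
   vertex 3.0 3.6 3.8
  endloop
 endfacet
 facet normal 0.434 0.559 -0.707
  outer loop
   vertex 3.4 1.9 1.8
   vertex 3.8 0.2 0.7
   vertex 0.1 3.7 1.2
  endloop
 endfacet
 facet normal 0.973 0.229 0.000
  outer loop
   vertex 3.4 1.9 1.8
   vertex 3.0 3.6 3.8
   vertex 3.8 0.2 0.7
  endloop
 endfacet
 facet normal -0.944 -0.189 -0.270
  outer loop
   vertex 0.5 1.7 1.2
   vertex 0.1 3.7 1.2
   vertex 0.6 2.2 0.5
  endloop
 endfacet
 facet normal -0.979 -0.196 -0.055
  outer loop
   vertex 0.5 1.7 1.2
   vertex 0.3 2.0 3.7
   vertex 0.1 3.7 1.2
  endloop
 endfacet
 facet normal -0.410 -0.713 -0.568
  outer loop
   vertex 0.5 1.7 1.2
   vertex 0.6 2.2 0.5
   vertex 3.8 0.2 0.7
  endloop
 endfacet
 facet normal 0.302 0.905 -0.302
  outer loop
   vertex 1.6 3.5 2.1
   vertex 0.1 3.7 1.2
   vertex 3.0 3.6 3.8
  endloop
 endfacet
 facet normal 0.459 0.633 -0.624
  outer loop
   vertex 1.6 3.5 2.1
   vertex 3.4 1.9 1.8
   vertex 0.1 3.7 1.2
  endloop
 endfacet
 facet normal 0.536 0.693 -0.482
  outer loop
   vertex 1.6 3.5 2.1
   vertex 3.0 3.6 3.8
   vertex 3.4 1.9 1.8
  endloop
 endfacet
 facet normal -0.329 -0.928 0.173
  outer loop
   vertex 2.6 0.7 1.1
   vertex 3.8 0.2 0.7
   vertex 0.3 2.0 3.7
  endloop
 endfacet
 facet normal -0.430 -0.884 -0.184
  outer loop
   vertex 2.6 0.7 1.1
   vertex 0.5 1.7 1.2
   vertex 3.8 0.2 0.7
  endloop
 endfacet
 facet normal -0.426 -0.902 0.074
  outer loop
   vertex 2.6 0.7 1.1
   vertex 0.3 2.0 3.7
   vertex 0.5 1.7 1.2
  endloop
 endfacet
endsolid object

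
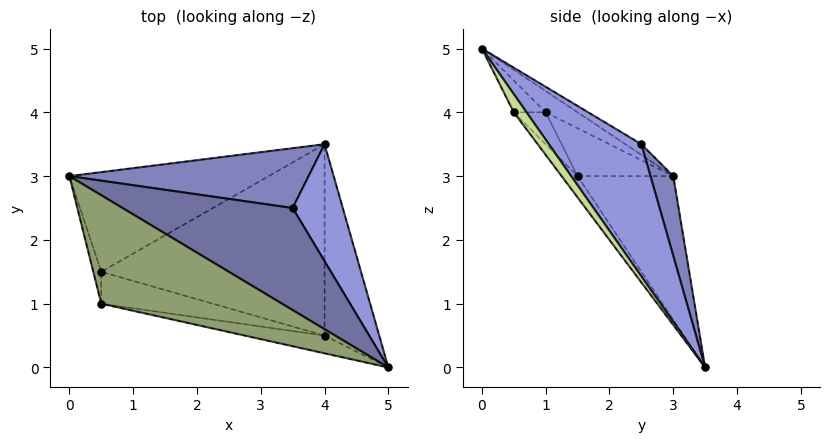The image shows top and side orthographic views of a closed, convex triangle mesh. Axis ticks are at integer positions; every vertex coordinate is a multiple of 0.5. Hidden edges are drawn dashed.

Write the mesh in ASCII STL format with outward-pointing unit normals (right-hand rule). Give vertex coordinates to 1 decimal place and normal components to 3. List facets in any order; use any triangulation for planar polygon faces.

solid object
 facet normal -0.054 0.490 0.870
  outer loop
   vertex 3.5 2.5 3.5
   vertex 0.0 3.0 3.0
   vertex 5.0 0.0 5.0
  endloop
 endfacet
 facet normal 0.095 0.953 0.286
  outer loop
   vertex 3.5 2.5 3.5
   vertex 4.0 3.5 0.0
   vertex 0.0 3.0 3.0
  endloop
 endfacet
 facet normal 0.739 0.612 0.280
  outer loop
   vertex 3.5 2.5 3.5
   vertex 5.0 0.0 5.0
   vertex 4.0 3.5 0.0
  endloop
 endfacet
 facet normal -0.574 -0.191 -0.797
  outer loop
   vertex 0.5 1.5 3.0
   vertex 0.0 3.0 3.0
   vertex 4.0 3.5 0.0
  endloop
 endfacet
 facet normal -0.106 0.423 0.900
  outer loop
   vertex 0.5 1.0 4.0
   vertex 5.0 0.0 5.0
   vertex 0.0 3.0 3.0
  endloop
 endfacet
 facet normal -0.937 -0.312 -0.156
  outer loop
   vertex 0.5 1.0 4.0
   vertex 0.0 3.0 3.0
   vertex 0.5 1.5 3.0
  endloop
 endfacet
 facet normal 0.196 -0.784 -0.588
  outer loop
   vertex 4.0 0.5 4.0
   vertex 4.0 3.5 0.0
   vertex 5.0 0.0 5.0
  endloop
 endfacet
 facet normal -0.057 -0.799 -0.599
  outer loop
   vertex 4.0 0.5 4.0
   vertex 0.5 1.5 3.0
   vertex 4.0 3.5 0.0
  endloop
 endfacet
 facet normal -0.133 -0.933 -0.333
  outer loop
   vertex 4.0 0.5 4.0
   vertex 5.0 0.0 5.0
   vertex 0.5 1.0 4.0
  endloop
 endfacet
 facet normal -0.127 -0.887 -0.444
  outer loop
   vertex 4.0 0.5 4.0
   vertex 0.5 1.0 4.0
   vertex 0.5 1.5 3.0
  endloop
 endfacet
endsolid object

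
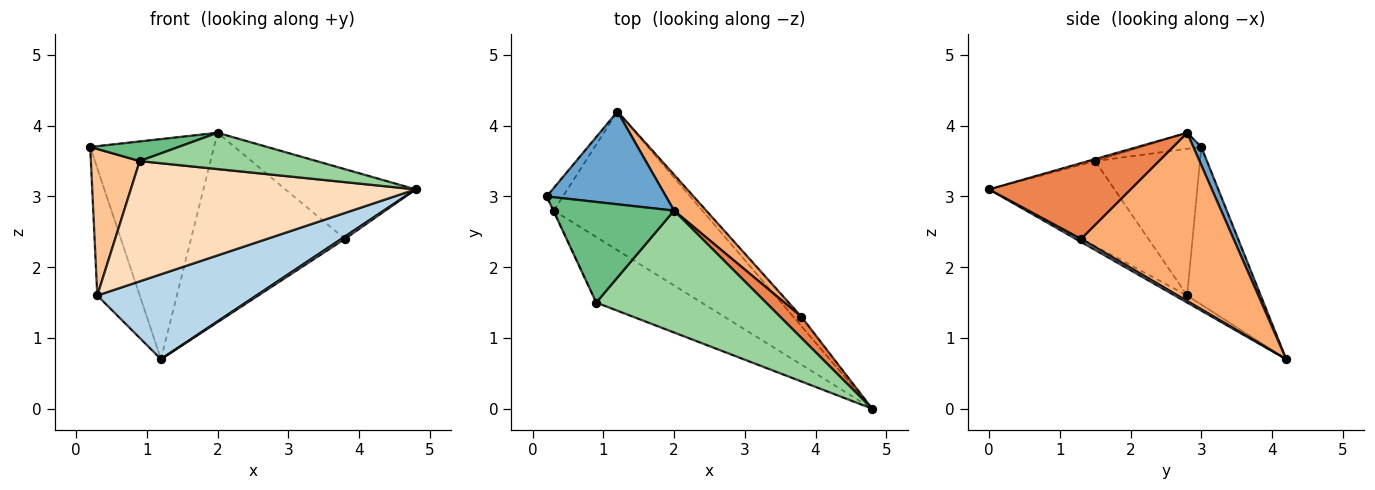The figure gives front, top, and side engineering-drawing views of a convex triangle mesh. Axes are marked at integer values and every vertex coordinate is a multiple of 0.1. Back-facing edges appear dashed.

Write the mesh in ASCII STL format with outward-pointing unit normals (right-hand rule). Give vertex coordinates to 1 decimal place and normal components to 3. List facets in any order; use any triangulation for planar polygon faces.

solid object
 facet normal 0.059 0.920 0.388
  outer loop
   vertex 2.0 2.8 3.9
   vertex 1.2 4.2 0.7
   vertex 0.2 3.0 3.7
  endloop
 endfacet
 facet normal -0.863 0.498 -0.088
  outer loop
   vertex 0.3 2.8 1.6
   vertex 0.2 3.0 3.7
   vertex 1.2 4.2 0.7
  endloop
 endfacet
 facet normal -0.041 -0.522 -0.852
  outer loop
   vertex 0.3 2.8 1.6
   vertex 1.2 4.2 0.7
   vertex 4.8 0.0 3.1
  endloop
 endfacet
 facet normal 0.342 -0.228 -0.912
  outer loop
   vertex 3.8 1.3 2.4
   vertex 4.8 0.0 3.1
   vertex 1.2 4.2 0.7
  endloop
 endfacet
 facet normal 0.721 0.663 0.202
  outer loop
   vertex 3.8 1.3 2.4
   vertex 2.0 2.8 3.9
   vertex 4.8 0.0 3.1
  endloop
 endfacet
 facet normal 0.698 0.704 0.133
  outer loop
   vertex 3.8 1.3 2.4
   vertex 1.2 4.2 0.7
   vertex 2.0 2.8 3.9
  endloop
 endfacet
 facet normal -0.906 -0.423 -0.003
  outer loop
   vertex 0.9 1.5 3.5
   vertex 0.2 3.0 3.7
   vertex 0.3 2.8 1.6
  endloop
 endfacet
 facet normal -0.361 -0.819 -0.446
  outer loop
   vertex 0.9 1.5 3.5
   vertex 0.3 2.8 1.6
   vertex 4.8 0.0 3.1
  endloop
 endfacet
 facet normal -0.129 -0.190 0.973
  outer loop
   vertex 0.9 1.5 3.5
   vertex 2.0 2.8 3.9
   vertex 0.2 3.0 3.7
  endloop
 endfacet
 facet normal -0.011 -0.285 0.958
  outer loop
   vertex 0.9 1.5 3.5
   vertex 4.8 0.0 3.1
   vertex 2.0 2.8 3.9
  endloop
 endfacet
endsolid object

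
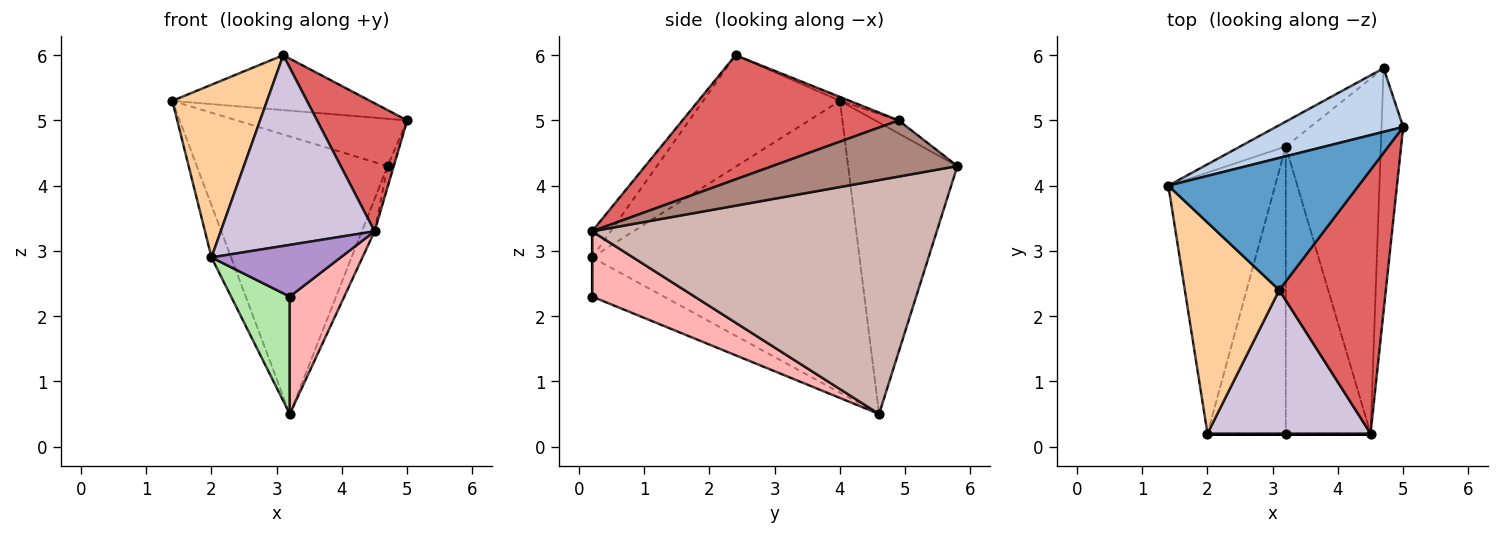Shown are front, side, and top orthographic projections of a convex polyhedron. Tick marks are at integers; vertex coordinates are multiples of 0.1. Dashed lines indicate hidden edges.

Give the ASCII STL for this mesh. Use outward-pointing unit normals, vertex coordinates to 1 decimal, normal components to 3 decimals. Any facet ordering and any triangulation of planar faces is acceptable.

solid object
 facet normal -0.019 0.384 0.923
  outer loop
   vertex 3.1 2.4 6.0
   vertex 5.0 4.9 5.0
   vertex 1.4 4.0 5.3
  endloop
 endfacet
 facet normal -0.082 0.595 0.800
  outer loop
   vertex 4.7 5.8 4.3
   vertex 1.4 4.0 5.3
   vertex 5.0 4.9 5.0
  endloop
 endfacet
 facet normal -0.495 0.865 -0.078
  outer loop
   vertex 4.7 5.8 4.3
   vertex 3.2 4.6 0.5
   vertex 1.4 4.0 5.3
  endloop
 endfacet
 facet normal -0.675 -0.467 0.571
  outer loop
   vertex 2.0 0.2 2.9
   vertex 3.1 2.4 6.0
   vertex 1.4 4.0 5.3
  endloop
 endfacet
 facet normal -0.937 0.069 -0.343
  outer loop
   vertex 2.0 0.2 2.9
   vertex 1.4 4.0 5.3
   vertex 3.2 4.6 0.5
  endloop
 endfacet
 facet normal -0.420 -0.344 -0.840
  outer loop
   vertex 2.0 0.2 2.9
   vertex 3.2 4.6 0.5
   vertex 3.2 0.2 2.3
  endloop
 endfacet
 facet normal 0.724 -0.302 0.621
  outer loop
   vertex 4.5 0.2 3.3
   vertex 5.0 4.9 5.0
   vertex 3.1 2.4 6.0
  endloop
 endfacet
 facet normal 0.580 -0.308 -0.754
  outer loop
   vertex 4.5 0.2 3.3
   vertex 3.2 0.2 2.3
   vertex 3.2 4.6 0.5
  endloop
 endfacet
 facet normal 0.000 -1.000 0.000
  outer loop
   vertex 4.5 0.2 3.3
   vertex 2.0 0.2 2.9
   vertex 3.2 0.2 2.3
  endloop
 endfacet
 facet normal -0.096 -0.795 0.598
  outer loop
   vertex 4.5 0.2 3.3
   vertex 3.1 2.4 6.0
   vertex 2.0 0.2 2.9
  endloop
 endfacet
 facet normal 0.932 0.031 -0.360
  outer loop
   vertex 4.5 0.2 3.3
   vertex 4.7 5.8 4.3
   vertex 5.0 4.9 5.0
  endloop
 endfacet
 facet normal 0.926 0.034 -0.376
  outer loop
   vertex 4.5 0.2 3.3
   vertex 3.2 4.6 0.5
   vertex 4.7 5.8 4.3
  endloop
 endfacet
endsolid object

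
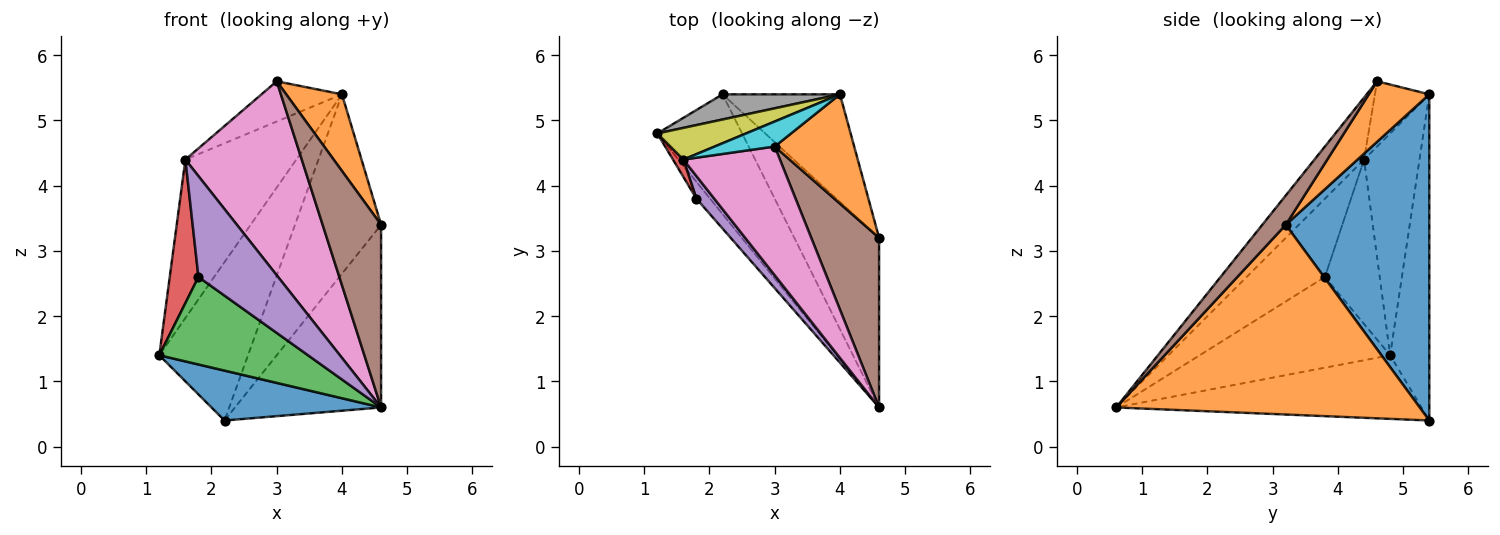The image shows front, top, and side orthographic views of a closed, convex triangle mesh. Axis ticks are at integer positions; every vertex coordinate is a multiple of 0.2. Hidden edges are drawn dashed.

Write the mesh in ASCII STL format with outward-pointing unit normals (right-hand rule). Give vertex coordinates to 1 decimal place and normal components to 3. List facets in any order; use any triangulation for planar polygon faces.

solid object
 facet normal -0.569 -0.316 -0.759
  outer loop
   vertex 2.2 5.4 0.4
   vertex 4.6 0.6 0.6
   vertex 1.2 4.8 1.4
  endloop
 endfacet
 facet normal 0.836 0.402 -0.374
  outer loop
   vertex 2.2 5.4 0.4
   vertex 4.6 3.2 3.4
   vertex 4.6 0.6 0.6
  endloop
 endfacet
 facet normal -0.783 -0.611 -0.118
  outer loop
   vertex 1.8 3.8 2.6
   vertex 1.2 4.8 1.4
   vertex 4.6 0.6 0.6
  endloop
 endfacet
 facet normal -0.884 -0.463 0.056
  outer loop
   vertex 1.8 3.8 2.6
   vertex 1.6 4.4 4.4
   vertex 1.2 4.8 1.4
  endloop
 endfacet
 facet normal -0.692 -0.704 0.158
  outer loop
   vertex 1.8 3.8 2.6
   vertex 4.6 0.6 0.6
   vertex 1.6 4.4 4.4
  endloop
 endfacet
 facet normal 0.282 -0.703 0.653
  outer loop
   vertex 3.0 4.6 5.6
   vertex 4.6 0.6 0.6
   vertex 4.6 3.2 3.4
  endloop
 endfacet
 facet normal -0.335 -0.785 0.521
  outer loop
   vertex 3.0 4.6 5.6
   vertex 1.6 4.4 4.4
   vertex 4.6 0.6 0.6
  endloop
 endfacet
 facet normal -0.399 0.905 0.144
  outer loop
   vertex 4.0 5.4 5.4
   vertex 2.2 5.4 0.4
   vertex 1.2 4.8 1.4
  endloop
 endfacet
 facet normal -0.440 0.880 0.176
  outer loop
   vertex 4.0 5.4 5.4
   vertex 1.2 4.8 1.4
   vertex 1.6 4.4 4.4
  endloop
 endfacet
 facet normal -0.498 0.737 0.458
  outer loop
   vertex 4.0 5.4 5.4
   vertex 1.6 4.4 4.4
   vertex 3.0 4.6 5.6
  endloop
 endfacet
 facet normal 0.819 0.492 -0.295
  outer loop
   vertex 4.0 5.4 5.4
   vertex 4.6 3.2 3.4
   vertex 2.2 5.4 0.4
  endloop
 endfacet
 facet normal 0.529 -0.487 0.695
  outer loop
   vertex 4.0 5.4 5.4
   vertex 3.0 4.6 5.6
   vertex 4.6 3.2 3.4
  endloop
 endfacet
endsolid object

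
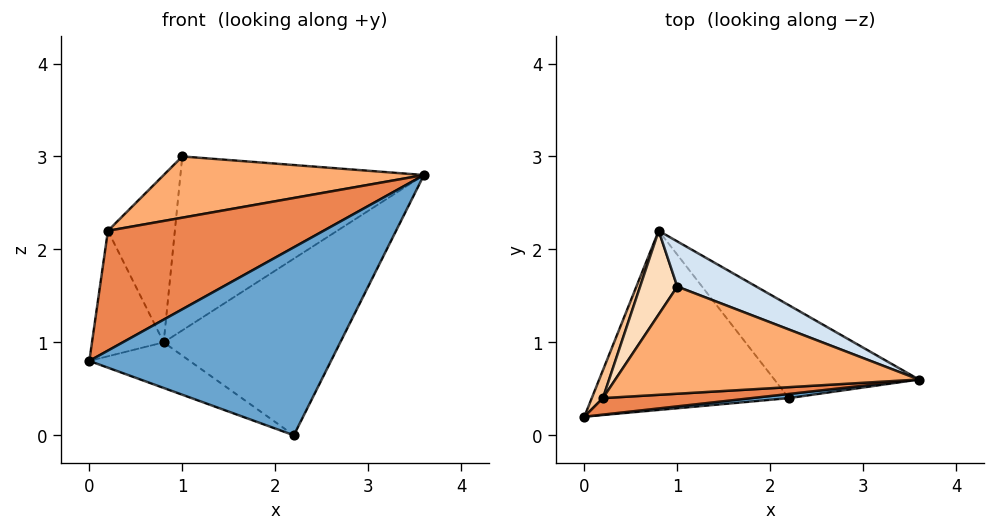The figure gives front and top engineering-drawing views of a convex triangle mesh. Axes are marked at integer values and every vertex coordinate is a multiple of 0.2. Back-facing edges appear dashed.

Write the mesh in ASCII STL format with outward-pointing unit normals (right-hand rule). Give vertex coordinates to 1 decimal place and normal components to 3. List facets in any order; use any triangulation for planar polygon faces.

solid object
 facet normal 0.098 -0.995 0.022
  outer loop
   vertex 2.2 0.4 0.0
   vertex 3.6 0.6 2.8
   vertex 0.0 0.2 0.8
  endloop
 endfacet
 facet normal -0.351 0.231 -0.907
  outer loop
   vertex 2.2 0.4 0.0
   vertex 0.0 0.2 0.8
   vertex 0.8 2.2 1.0
  endloop
 endfacet
 facet normal 0.627 0.689 -0.363
  outer loop
   vertex 2.2 0.4 0.0
   vertex 0.8 2.2 1.0
   vertex 3.6 0.6 2.8
  endloop
 endfacet
 facet normal 0.365 0.901 0.234
  outer loop
   vertex 1.0 1.6 3.0
   vertex 3.6 0.6 2.8
   vertex 0.8 2.2 1.0
  endloop
 endfacet
 facet normal 0.034 -0.990 0.137
  outer loop
   vertex 0.2 0.4 2.2
   vertex 0.0 0.2 0.8
   vertex 3.6 0.6 2.8
  endloop
 endfacet
 facet normal -0.123 -0.492 0.862
  outer loop
   vertex 0.2 0.4 2.2
   vertex 3.6 0.6 2.8
   vertex 1.0 1.6 3.0
  endloop
 endfacet
 facet normal -0.928 0.363 0.081
  outer loop
   vertex 0.2 0.4 2.2
   vertex 0.8 2.2 1.0
   vertex 0.0 0.2 0.8
  endloop
 endfacet
 facet normal -0.873 0.436 0.218
  outer loop
   vertex 0.2 0.4 2.2
   vertex 1.0 1.6 3.0
   vertex 0.8 2.2 1.0
  endloop
 endfacet
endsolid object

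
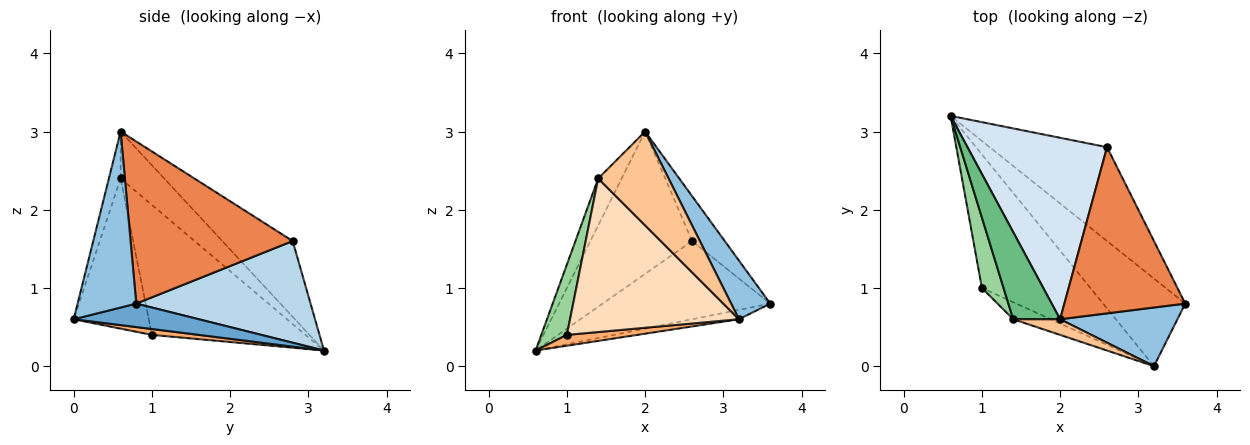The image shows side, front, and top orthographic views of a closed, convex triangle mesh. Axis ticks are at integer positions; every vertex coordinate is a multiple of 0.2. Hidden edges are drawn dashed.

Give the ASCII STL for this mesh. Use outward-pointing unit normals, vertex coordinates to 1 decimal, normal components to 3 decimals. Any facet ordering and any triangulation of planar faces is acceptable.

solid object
 facet normal 0.273 0.102 -0.956
  outer loop
   vertex 3.2 0.0 0.6
   vertex 0.6 3.2 0.2
   vertex 3.6 0.8 0.8
  endloop
 endfacet
 facet normal 0.728 -0.485 0.485
  outer loop
   vertex 3.2 0.0 0.6
   vertex 3.6 0.8 0.8
   vertex 2.0 0.6 3.0
  endloop
 endfacet
 facet normal 0.554 0.533 -0.639
  outer loop
   vertex 2.6 2.8 1.6
   vertex 3.6 0.8 0.8
   vertex 0.6 3.2 0.2
  endloop
 endfacet
 facet normal -0.393 0.568 0.724
  outer loop
   vertex 2.6 2.8 1.6
   vertex 0.6 3.2 0.2
   vertex 2.0 0.6 3.0
  endloop
 endfacet
 facet normal 0.791 0.160 0.590
  outer loop
   vertex 2.6 2.8 1.6
   vertex 2.0 0.6 3.0
   vertex 3.6 0.8 0.8
  endloop
 endfacet
 facet normal 0.054 -0.081 -0.995
  outer loop
   vertex 1.0 1.0 0.4
   vertex 0.6 3.2 0.2
   vertex 3.2 0.0 0.6
  endloop
 endfacet
 facet normal -0.162 -0.973 0.162
  outer loop
   vertex 1.4 0.6 2.4
   vertex 3.2 0.0 0.6
   vertex 2.0 0.6 3.0
  endloop
 endfacet
 facet normal -0.404 -0.909 -0.101
  outer loop
   vertex 1.4 0.6 2.4
   vertex 1.0 1.0 0.4
   vertex 3.2 0.0 0.6
  endloop
 endfacet
 facet normal -0.661 0.356 0.661
  outer loop
   vertex 1.4 0.6 2.4
   vertex 2.0 0.6 3.0
   vertex 0.6 3.2 0.2
  endloop
 endfacet
 facet normal -0.973 -0.162 0.162
  outer loop
   vertex 1.4 0.6 2.4
   vertex 0.6 3.2 0.2
   vertex 1.0 1.0 0.4
  endloop
 endfacet
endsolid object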